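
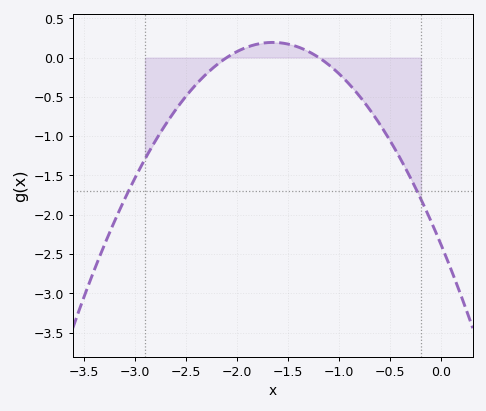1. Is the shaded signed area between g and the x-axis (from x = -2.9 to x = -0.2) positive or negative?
negative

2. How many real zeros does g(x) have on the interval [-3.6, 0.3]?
2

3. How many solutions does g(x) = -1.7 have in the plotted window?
2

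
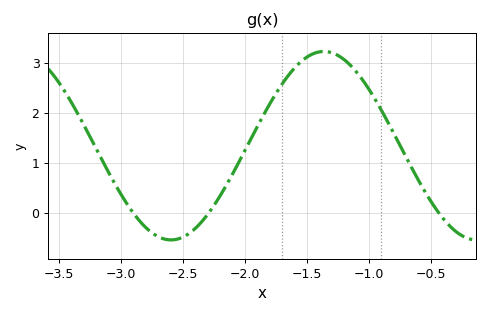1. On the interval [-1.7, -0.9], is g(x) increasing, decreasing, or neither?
neither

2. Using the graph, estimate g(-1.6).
2.88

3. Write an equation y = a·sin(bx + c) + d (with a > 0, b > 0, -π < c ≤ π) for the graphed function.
y = 1.88sin(2.55x - 1.24) + 1.34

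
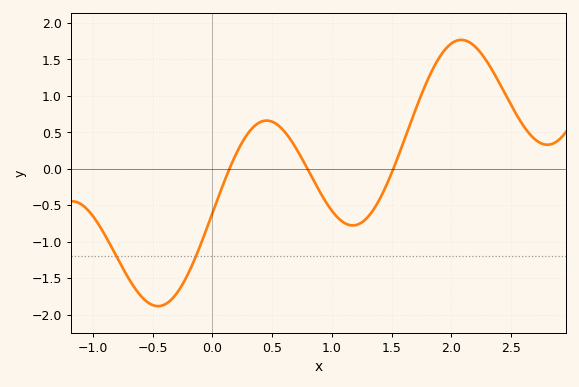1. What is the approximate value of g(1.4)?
-0.415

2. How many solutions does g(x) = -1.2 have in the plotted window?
2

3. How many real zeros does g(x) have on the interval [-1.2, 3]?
3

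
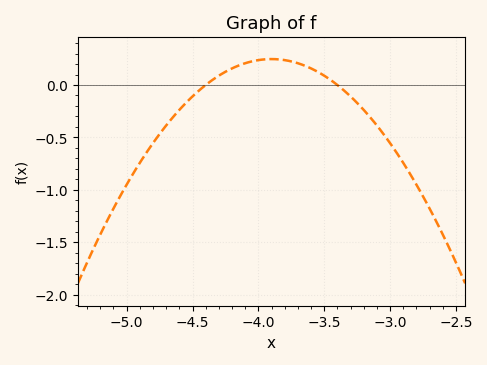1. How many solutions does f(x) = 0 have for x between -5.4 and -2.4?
2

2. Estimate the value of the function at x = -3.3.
-0.109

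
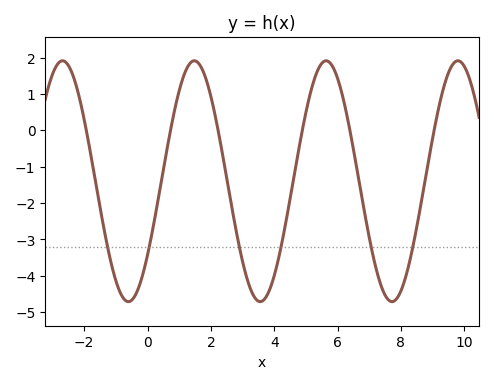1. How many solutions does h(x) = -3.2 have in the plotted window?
6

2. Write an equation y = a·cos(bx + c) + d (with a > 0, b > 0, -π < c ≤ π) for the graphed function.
y = 3.31cos(1.5x - 2.2) - 1.4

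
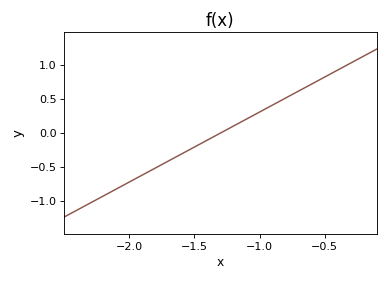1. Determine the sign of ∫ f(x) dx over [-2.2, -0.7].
negative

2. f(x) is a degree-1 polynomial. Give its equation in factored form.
y = 1.03(x + 1.3)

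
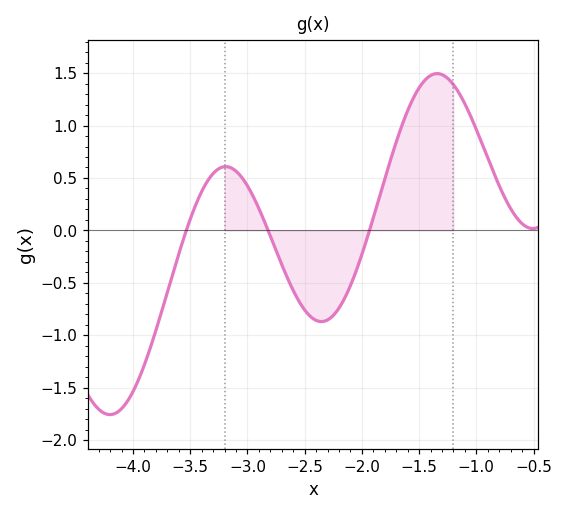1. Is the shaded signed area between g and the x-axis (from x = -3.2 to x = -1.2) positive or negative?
positive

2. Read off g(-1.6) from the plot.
1.14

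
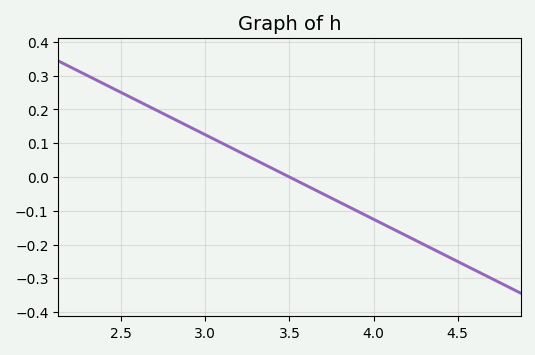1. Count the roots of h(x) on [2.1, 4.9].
1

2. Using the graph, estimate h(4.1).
-0.15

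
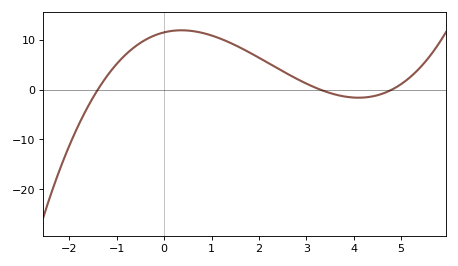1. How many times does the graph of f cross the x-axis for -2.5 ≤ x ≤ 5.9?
3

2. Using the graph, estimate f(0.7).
12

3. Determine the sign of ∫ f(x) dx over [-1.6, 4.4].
positive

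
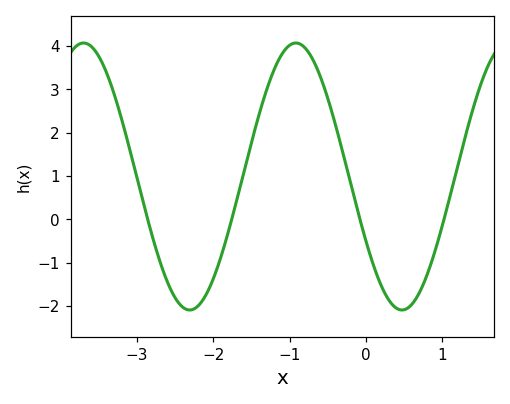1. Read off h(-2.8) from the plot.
-0.4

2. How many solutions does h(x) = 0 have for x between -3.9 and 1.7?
4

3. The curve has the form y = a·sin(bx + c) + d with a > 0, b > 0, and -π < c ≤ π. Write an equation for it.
y = 3.08sin(2.3x - 2.6) + 0.99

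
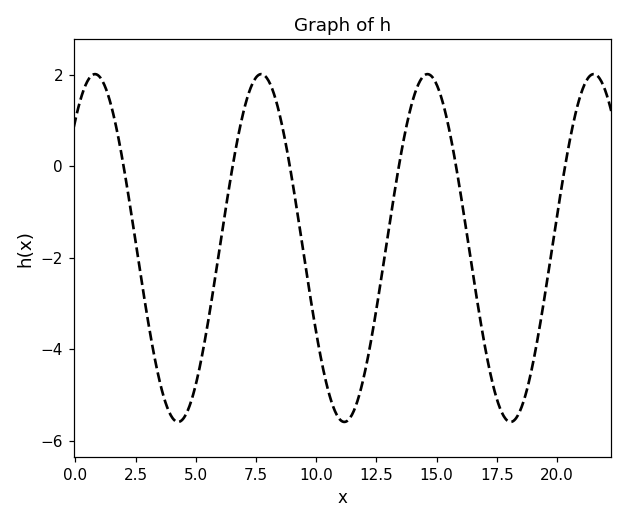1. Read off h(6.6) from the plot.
0.208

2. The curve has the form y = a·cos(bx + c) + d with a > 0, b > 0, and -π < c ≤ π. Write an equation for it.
y = 3.8cos(0.91x - 0.74) - 1.79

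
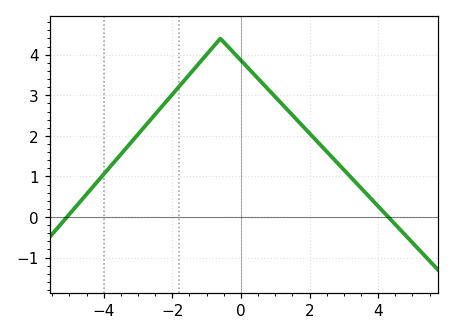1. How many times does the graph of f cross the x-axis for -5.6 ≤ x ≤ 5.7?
2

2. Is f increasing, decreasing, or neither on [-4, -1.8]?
increasing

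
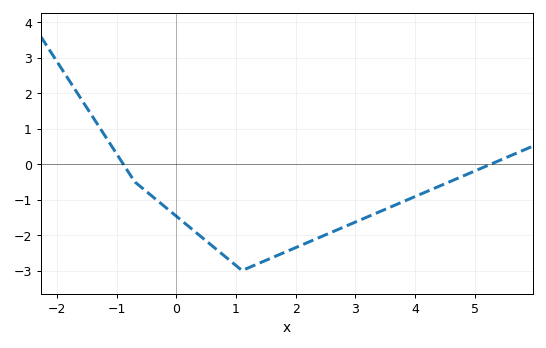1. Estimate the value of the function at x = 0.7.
-2.44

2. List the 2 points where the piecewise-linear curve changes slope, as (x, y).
(-0.7, -0.5); (1.1, -3)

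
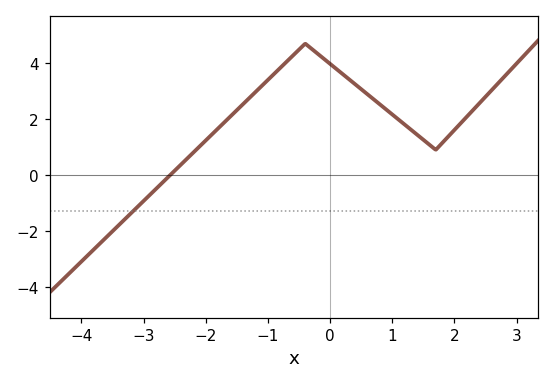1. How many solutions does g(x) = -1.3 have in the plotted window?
1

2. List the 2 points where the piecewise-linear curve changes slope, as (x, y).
(-0.4, 4.7); (1.7, 0.9)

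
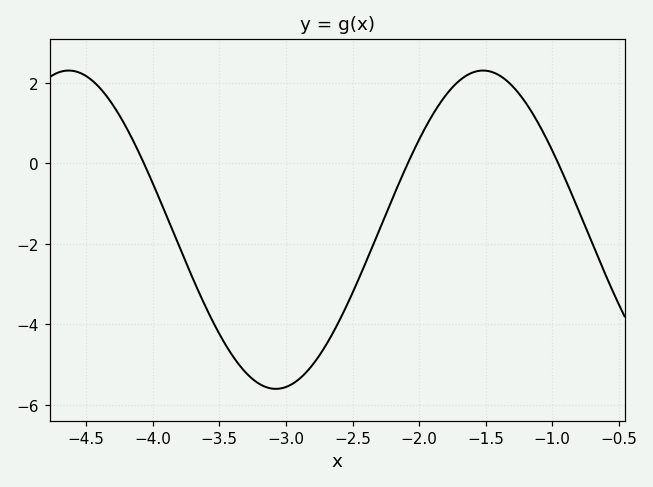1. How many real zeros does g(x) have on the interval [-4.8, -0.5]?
3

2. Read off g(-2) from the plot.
0.591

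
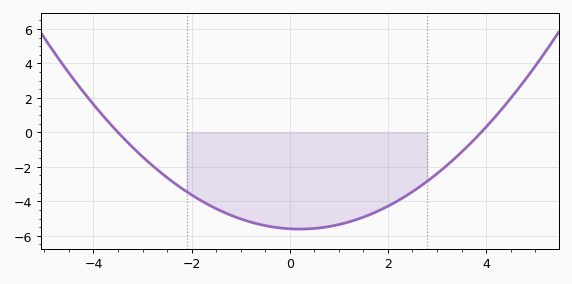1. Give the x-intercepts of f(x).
-3.6, 3.8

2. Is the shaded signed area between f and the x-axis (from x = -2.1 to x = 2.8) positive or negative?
negative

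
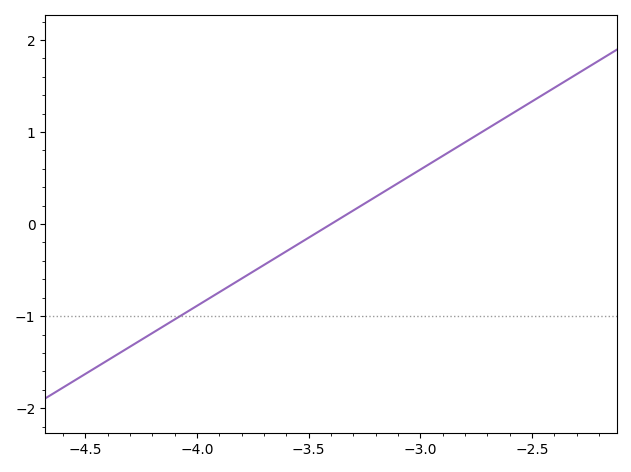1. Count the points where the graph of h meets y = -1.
1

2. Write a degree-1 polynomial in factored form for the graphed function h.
y = 1.48(x + 3.4)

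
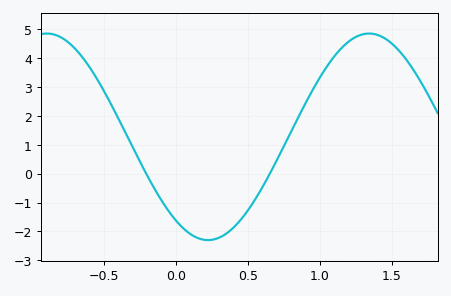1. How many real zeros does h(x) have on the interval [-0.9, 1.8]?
2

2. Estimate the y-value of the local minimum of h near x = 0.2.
-2.3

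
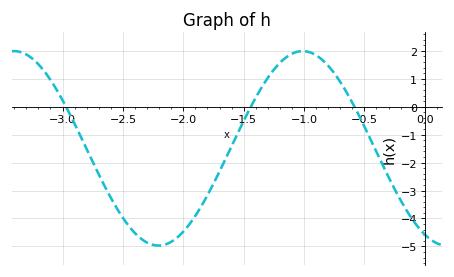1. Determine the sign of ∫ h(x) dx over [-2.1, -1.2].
negative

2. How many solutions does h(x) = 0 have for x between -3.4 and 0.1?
3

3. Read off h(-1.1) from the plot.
1.9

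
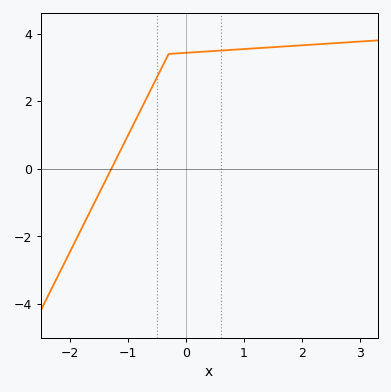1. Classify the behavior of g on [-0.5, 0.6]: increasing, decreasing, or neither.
increasing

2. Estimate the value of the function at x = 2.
3.65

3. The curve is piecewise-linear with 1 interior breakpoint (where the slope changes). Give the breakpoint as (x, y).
(-0.3, 3.4)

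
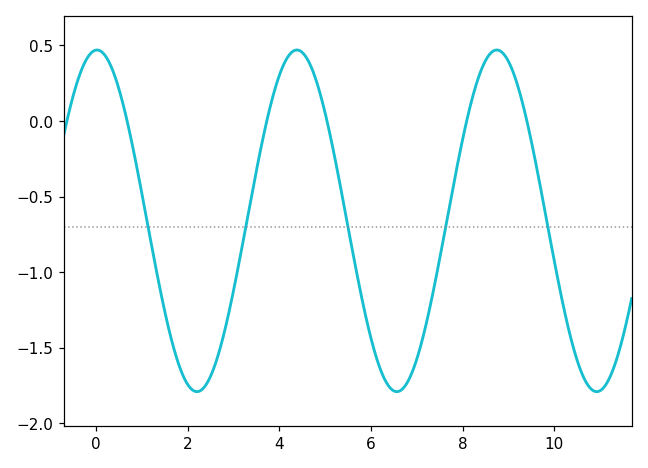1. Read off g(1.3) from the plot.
-0.962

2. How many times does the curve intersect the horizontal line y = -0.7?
5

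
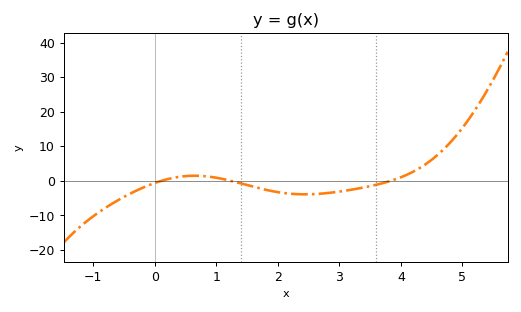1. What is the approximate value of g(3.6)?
-1.18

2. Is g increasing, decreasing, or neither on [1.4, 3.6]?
neither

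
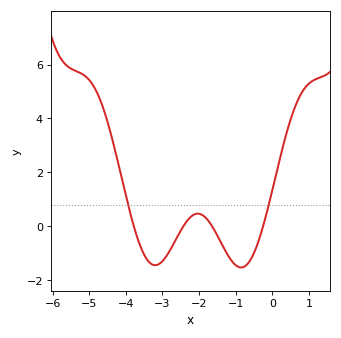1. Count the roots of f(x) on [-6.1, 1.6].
4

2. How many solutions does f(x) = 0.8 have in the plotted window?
2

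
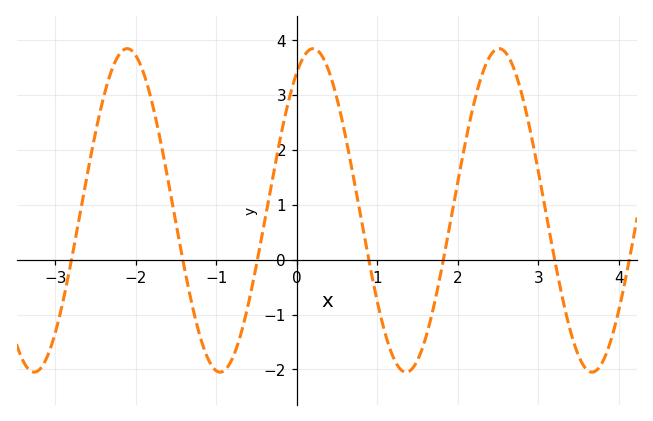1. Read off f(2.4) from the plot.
3.71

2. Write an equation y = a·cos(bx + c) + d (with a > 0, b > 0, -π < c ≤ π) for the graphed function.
y = 2.95cos(2.72x - 0.55) + 0.9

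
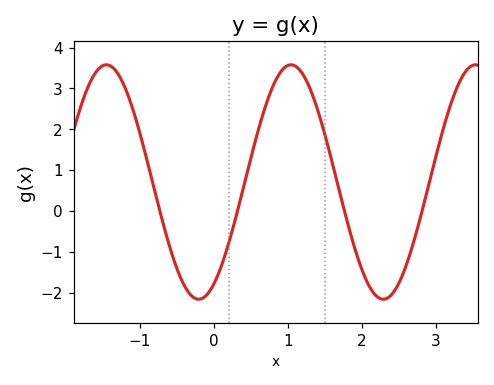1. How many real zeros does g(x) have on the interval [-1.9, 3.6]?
4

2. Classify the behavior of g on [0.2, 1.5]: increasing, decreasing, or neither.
neither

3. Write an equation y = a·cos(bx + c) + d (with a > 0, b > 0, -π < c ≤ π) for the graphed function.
y = 2.87cos(2.5x - 2.6) + 0.71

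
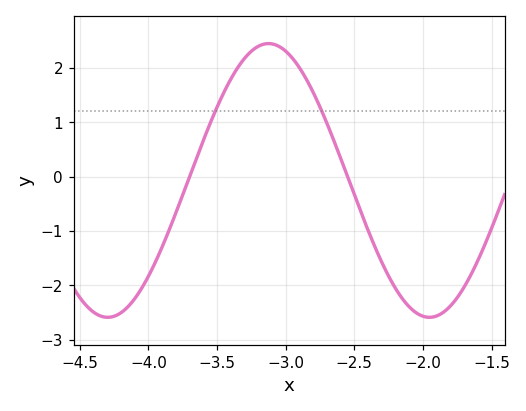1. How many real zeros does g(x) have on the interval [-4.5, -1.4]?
2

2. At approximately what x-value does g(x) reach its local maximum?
-3.15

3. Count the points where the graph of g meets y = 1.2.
2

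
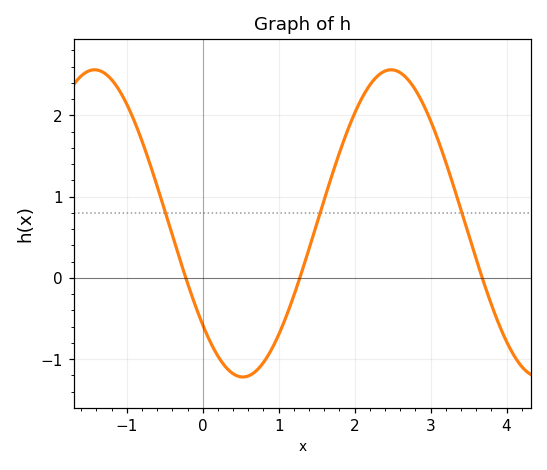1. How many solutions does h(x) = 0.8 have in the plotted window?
3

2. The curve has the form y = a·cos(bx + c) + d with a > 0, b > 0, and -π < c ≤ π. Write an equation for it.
y = 1.89cos(1.61x + 2.29) + 0.67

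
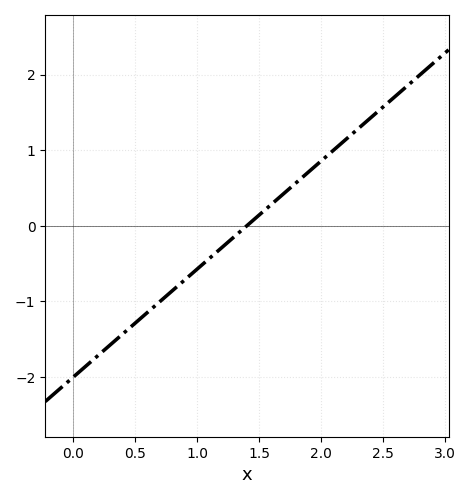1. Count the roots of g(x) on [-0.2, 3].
1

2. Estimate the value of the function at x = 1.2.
-0.286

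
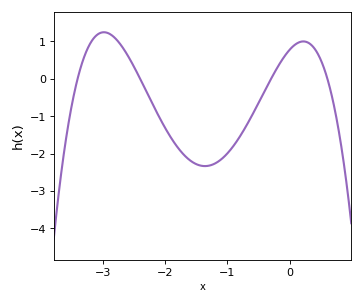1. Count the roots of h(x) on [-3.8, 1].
4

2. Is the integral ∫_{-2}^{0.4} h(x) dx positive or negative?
negative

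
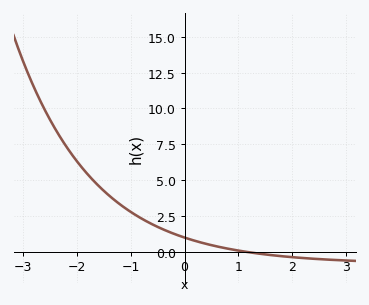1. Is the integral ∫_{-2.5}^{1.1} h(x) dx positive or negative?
positive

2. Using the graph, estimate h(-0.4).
1.57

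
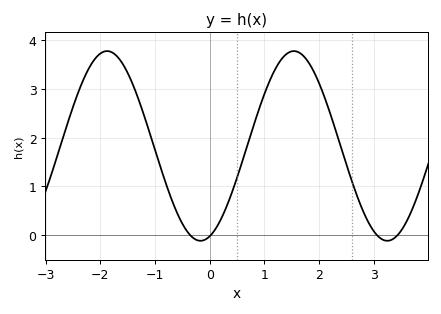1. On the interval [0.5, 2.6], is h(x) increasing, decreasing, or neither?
neither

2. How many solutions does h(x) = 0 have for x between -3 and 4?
4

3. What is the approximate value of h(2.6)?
1.1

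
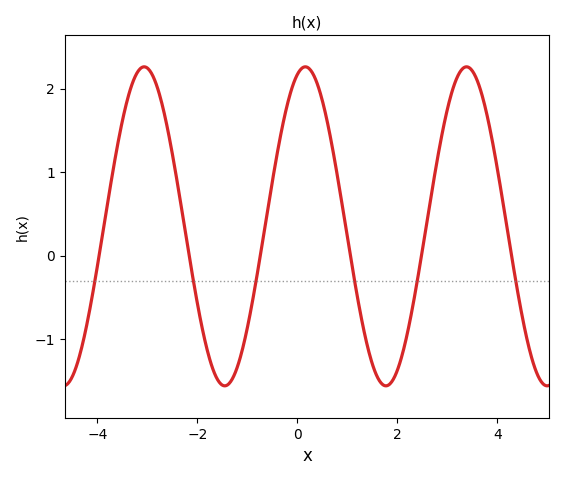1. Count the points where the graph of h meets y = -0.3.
6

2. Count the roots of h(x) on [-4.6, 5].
6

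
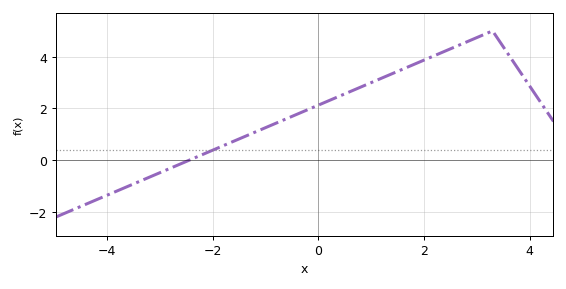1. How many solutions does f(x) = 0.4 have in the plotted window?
1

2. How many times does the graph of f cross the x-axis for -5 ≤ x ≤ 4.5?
1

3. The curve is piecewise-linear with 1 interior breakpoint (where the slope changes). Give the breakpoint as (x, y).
(3.3, 5)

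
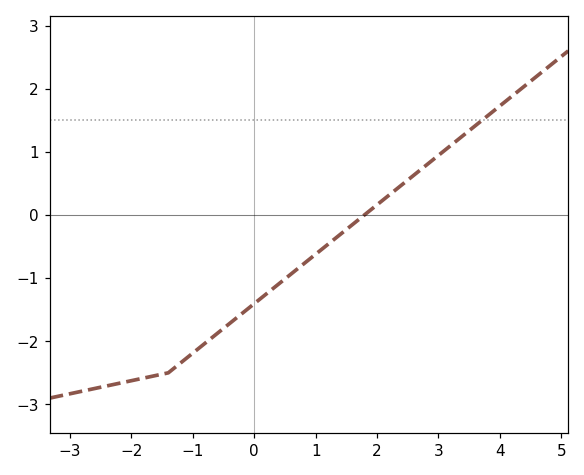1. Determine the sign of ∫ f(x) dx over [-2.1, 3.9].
negative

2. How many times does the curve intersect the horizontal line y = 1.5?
1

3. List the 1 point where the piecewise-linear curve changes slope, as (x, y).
(-1.4, -2.5)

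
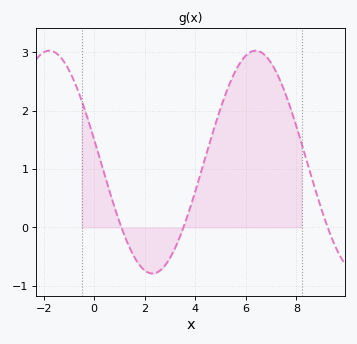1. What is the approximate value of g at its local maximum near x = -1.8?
3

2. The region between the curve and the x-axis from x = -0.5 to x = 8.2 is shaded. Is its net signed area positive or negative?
positive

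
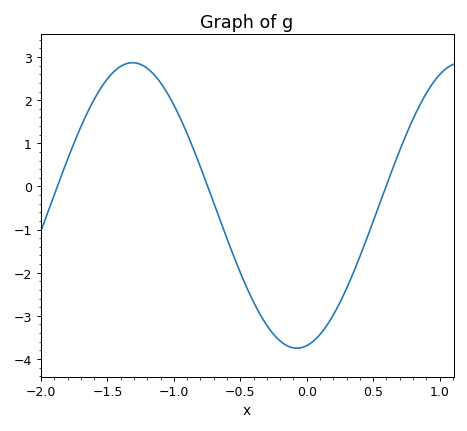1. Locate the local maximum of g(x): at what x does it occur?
-1.3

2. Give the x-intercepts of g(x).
-1.9, -0.75, 0.6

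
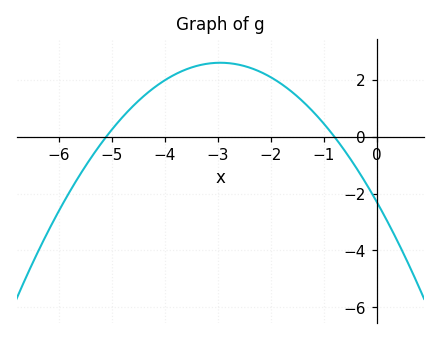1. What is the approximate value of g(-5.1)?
0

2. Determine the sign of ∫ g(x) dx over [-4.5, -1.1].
positive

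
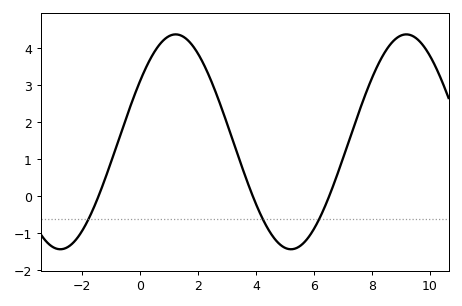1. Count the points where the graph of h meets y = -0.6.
3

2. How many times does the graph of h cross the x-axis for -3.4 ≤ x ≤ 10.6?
3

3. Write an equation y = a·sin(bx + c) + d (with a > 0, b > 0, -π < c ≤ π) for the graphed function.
y = 2.9sin(0.79x + 0.6) + 1.47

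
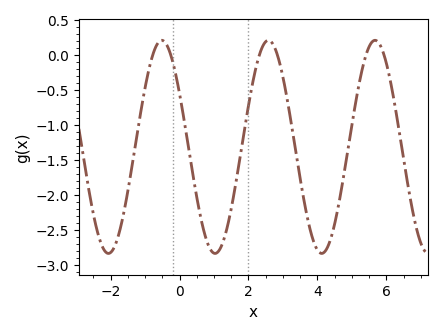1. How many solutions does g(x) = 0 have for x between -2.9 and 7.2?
6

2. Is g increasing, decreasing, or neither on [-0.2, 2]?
neither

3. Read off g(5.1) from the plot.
-0.7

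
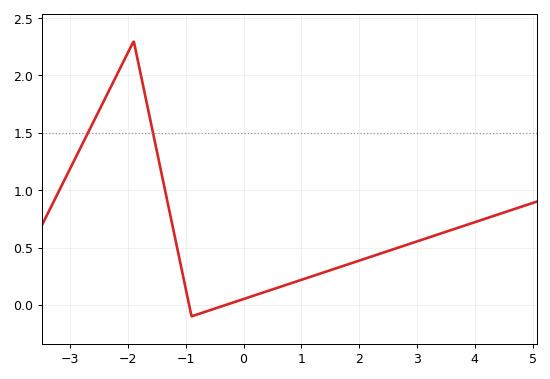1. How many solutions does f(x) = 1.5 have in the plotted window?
2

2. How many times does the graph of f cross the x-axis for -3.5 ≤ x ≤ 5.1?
2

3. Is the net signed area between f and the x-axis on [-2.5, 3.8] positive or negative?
positive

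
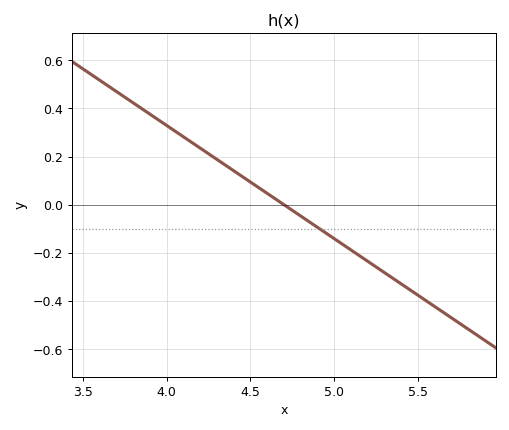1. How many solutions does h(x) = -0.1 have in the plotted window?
1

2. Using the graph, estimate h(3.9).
0.376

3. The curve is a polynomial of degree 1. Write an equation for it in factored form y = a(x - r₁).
y = -0.47(x - 4.7)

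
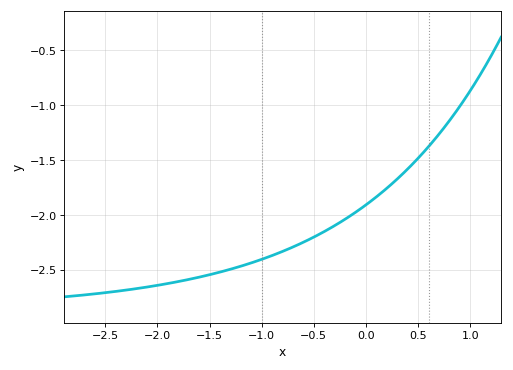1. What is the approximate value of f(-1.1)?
-2.45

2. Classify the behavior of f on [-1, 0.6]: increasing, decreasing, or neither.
increasing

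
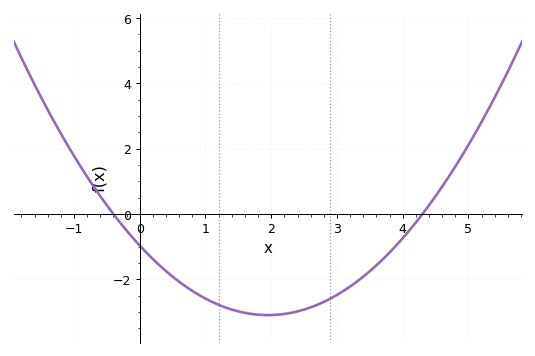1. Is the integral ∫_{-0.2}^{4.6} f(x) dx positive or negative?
negative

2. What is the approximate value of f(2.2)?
-3.06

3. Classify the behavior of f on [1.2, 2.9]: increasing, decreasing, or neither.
neither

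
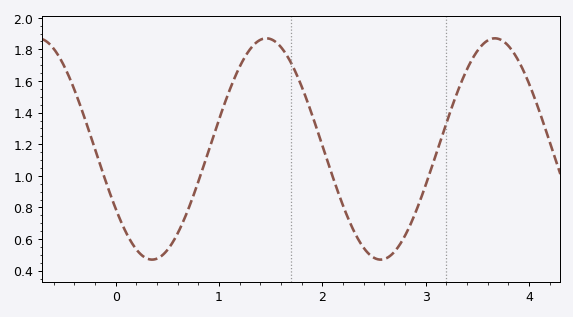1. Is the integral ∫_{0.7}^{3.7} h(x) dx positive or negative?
positive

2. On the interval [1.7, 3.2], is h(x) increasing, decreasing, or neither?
neither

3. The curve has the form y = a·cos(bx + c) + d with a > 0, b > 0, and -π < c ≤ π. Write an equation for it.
y = 0.7cos(2.8x + 2.1) + 1.17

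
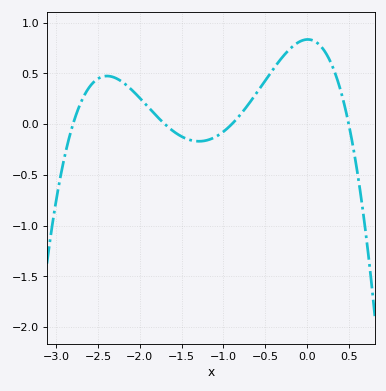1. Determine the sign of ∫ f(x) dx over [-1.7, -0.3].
positive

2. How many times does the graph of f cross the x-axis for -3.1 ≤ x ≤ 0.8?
4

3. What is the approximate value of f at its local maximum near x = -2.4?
0.475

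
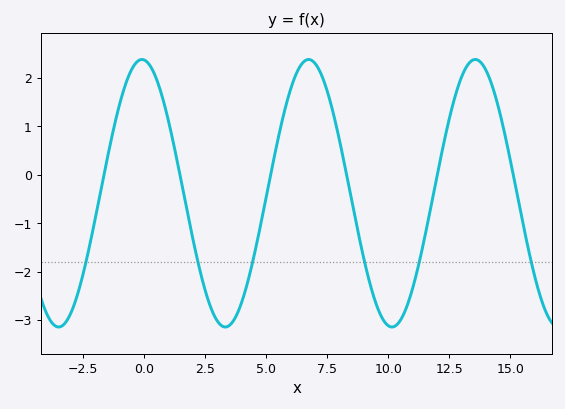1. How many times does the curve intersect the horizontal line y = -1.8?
6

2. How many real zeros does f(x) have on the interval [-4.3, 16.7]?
6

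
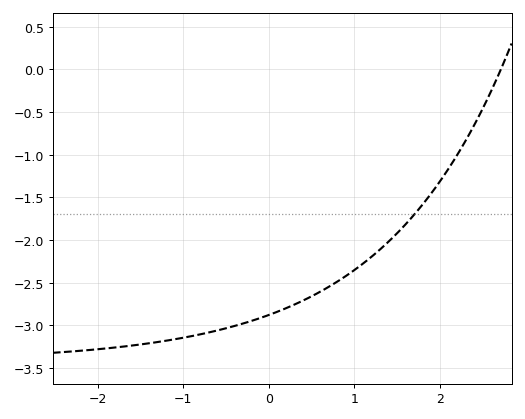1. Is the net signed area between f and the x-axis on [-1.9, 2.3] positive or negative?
negative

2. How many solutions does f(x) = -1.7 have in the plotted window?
1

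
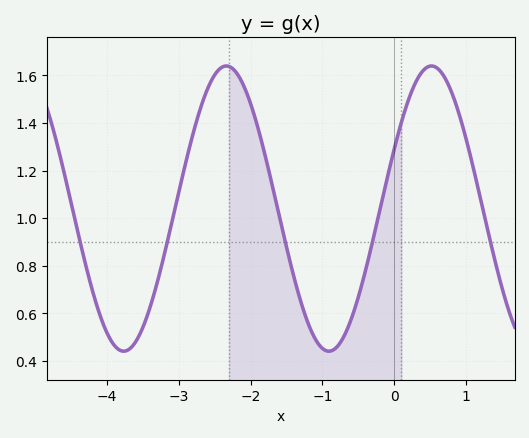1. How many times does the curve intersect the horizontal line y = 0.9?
5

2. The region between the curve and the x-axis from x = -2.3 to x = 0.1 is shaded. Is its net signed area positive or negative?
positive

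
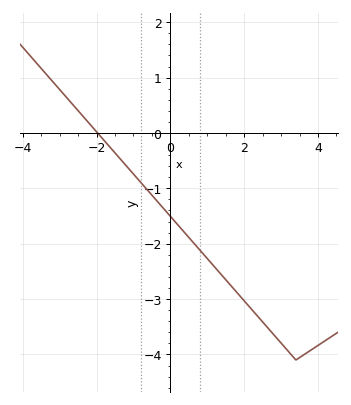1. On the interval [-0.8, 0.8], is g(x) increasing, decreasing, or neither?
decreasing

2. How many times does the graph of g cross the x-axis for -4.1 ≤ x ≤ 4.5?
1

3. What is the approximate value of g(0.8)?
-2.12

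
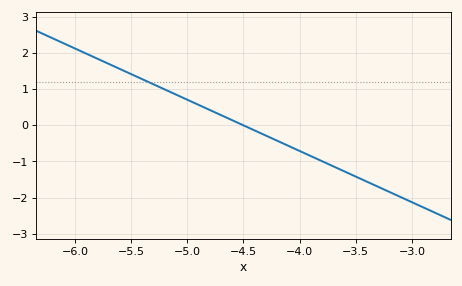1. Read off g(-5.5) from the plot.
1.42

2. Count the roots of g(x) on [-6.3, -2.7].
1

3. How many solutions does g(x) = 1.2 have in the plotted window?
1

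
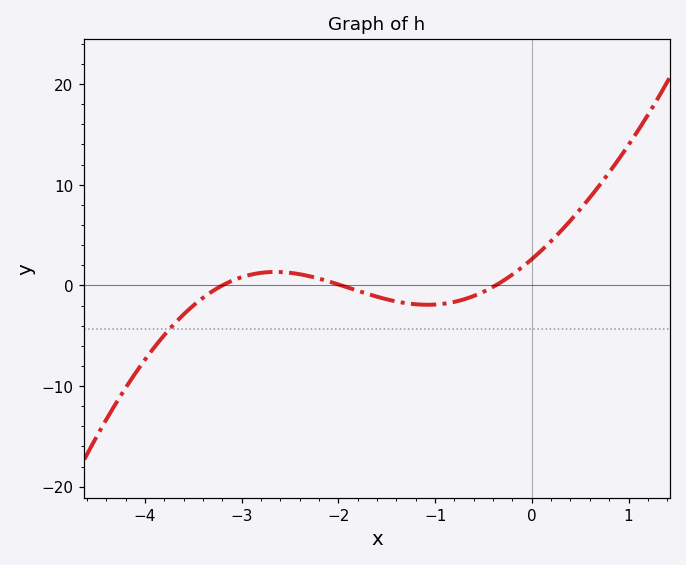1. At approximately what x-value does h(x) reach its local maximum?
-2.7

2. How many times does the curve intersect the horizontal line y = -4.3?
1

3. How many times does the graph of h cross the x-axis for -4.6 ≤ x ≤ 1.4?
3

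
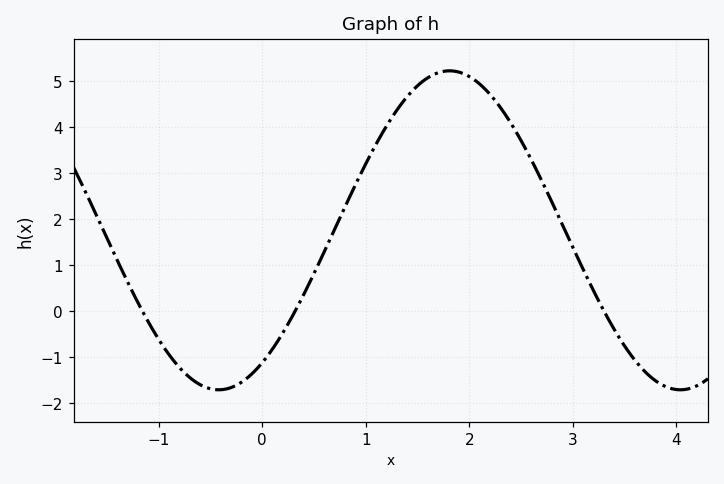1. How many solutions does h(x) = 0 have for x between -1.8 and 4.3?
3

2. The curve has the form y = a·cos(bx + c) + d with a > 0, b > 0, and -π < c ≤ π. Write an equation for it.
y = 3.47cos(1.4x - 2.6) + 1.76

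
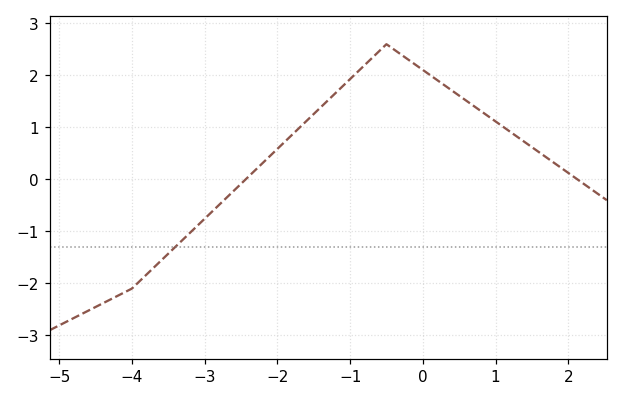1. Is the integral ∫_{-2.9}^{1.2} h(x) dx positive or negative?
positive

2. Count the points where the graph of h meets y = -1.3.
1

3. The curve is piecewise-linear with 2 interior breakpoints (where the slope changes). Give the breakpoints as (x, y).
(-4, -2.1); (-0.5, 2.6)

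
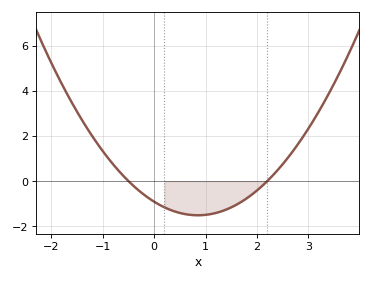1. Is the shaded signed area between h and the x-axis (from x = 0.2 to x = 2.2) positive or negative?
negative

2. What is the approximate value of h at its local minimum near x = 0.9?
-1.6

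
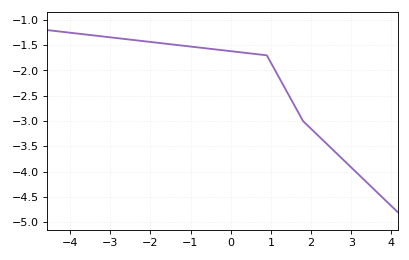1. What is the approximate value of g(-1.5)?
-1.48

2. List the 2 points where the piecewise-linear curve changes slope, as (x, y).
(0.9, -1.7); (1.8, -3)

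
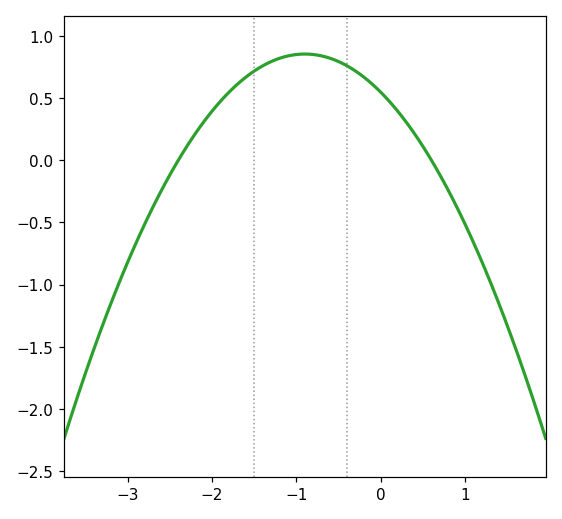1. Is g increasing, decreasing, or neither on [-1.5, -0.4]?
neither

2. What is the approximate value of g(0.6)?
0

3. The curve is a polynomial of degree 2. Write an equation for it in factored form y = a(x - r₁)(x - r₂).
y = -0.38(x + 2.4)(x - 0.6)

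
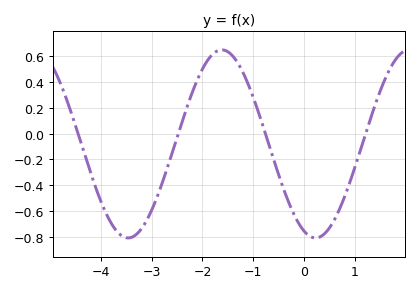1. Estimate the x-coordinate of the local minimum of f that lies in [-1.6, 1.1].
0.231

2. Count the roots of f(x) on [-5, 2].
4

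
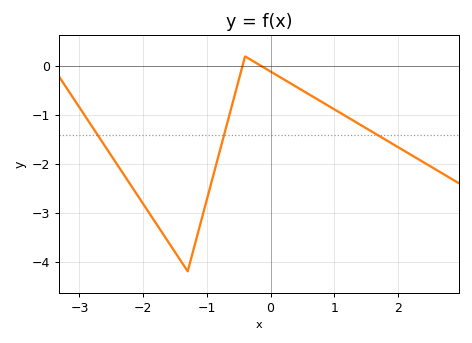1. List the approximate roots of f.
-0.441, -0.141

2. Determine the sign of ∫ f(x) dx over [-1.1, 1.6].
negative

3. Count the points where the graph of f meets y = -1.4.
3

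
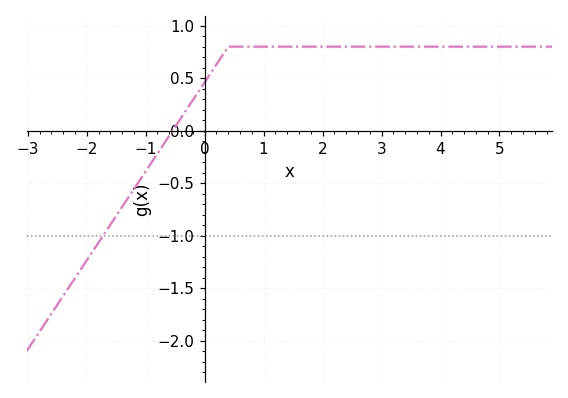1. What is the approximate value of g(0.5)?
0.8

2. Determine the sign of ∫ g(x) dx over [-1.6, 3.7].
positive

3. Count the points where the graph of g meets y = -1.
1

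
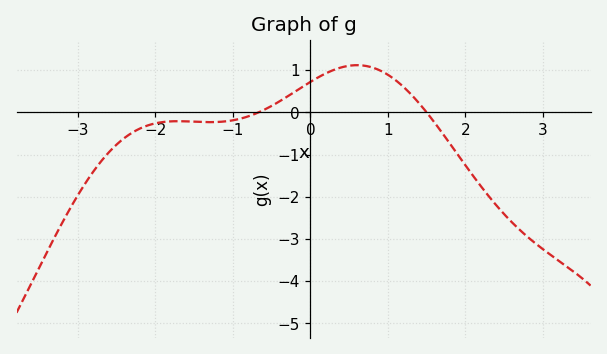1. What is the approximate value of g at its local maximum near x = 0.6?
1.1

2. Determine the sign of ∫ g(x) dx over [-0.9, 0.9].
positive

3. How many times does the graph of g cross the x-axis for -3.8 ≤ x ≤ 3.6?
2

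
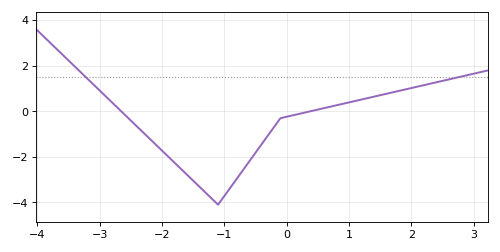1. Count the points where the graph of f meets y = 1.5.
2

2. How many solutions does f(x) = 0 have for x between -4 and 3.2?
2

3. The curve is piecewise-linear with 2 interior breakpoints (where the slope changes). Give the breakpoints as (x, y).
(-1.1, -4.1); (-0.1, -0.3)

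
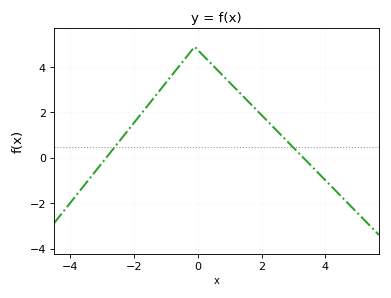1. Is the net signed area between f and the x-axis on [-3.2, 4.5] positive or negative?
positive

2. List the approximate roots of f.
-2.87, 3.31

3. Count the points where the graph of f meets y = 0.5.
2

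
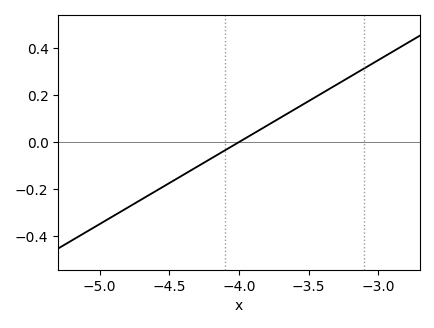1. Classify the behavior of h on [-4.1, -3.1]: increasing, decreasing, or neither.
increasing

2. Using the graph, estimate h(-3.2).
0.28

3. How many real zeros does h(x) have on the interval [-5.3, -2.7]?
1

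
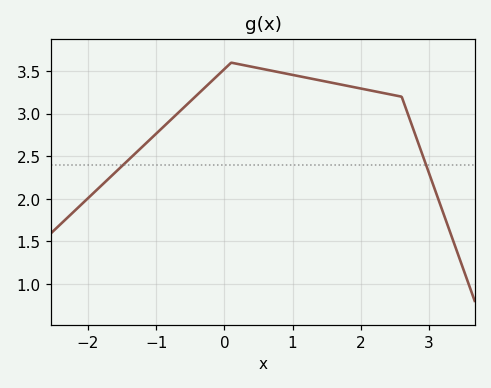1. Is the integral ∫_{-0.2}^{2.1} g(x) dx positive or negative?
positive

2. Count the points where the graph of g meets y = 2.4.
2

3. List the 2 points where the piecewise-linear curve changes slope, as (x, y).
(0.1, 3.6); (2.6, 3.2)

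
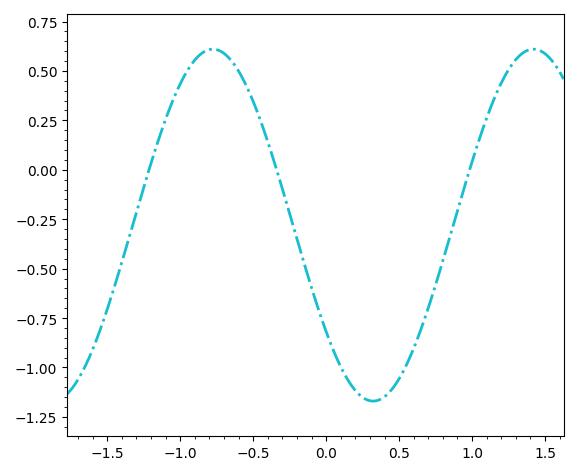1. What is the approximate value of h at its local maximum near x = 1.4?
0.61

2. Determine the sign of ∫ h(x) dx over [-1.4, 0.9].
negative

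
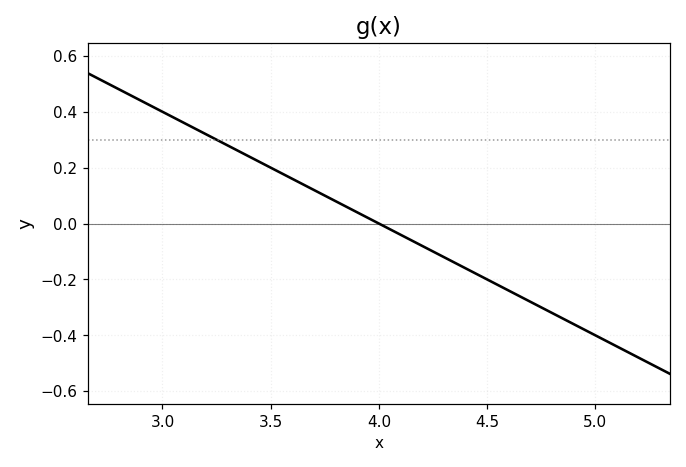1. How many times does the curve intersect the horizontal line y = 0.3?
1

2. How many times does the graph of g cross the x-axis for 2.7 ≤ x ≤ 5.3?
1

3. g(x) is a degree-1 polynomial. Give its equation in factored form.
y = -0.4(x - 4)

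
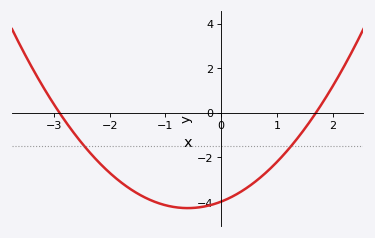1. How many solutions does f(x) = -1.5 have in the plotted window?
2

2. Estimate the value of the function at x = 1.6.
-0.4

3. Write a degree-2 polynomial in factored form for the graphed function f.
y = 0.81(x + 2.9)(x - 1.7)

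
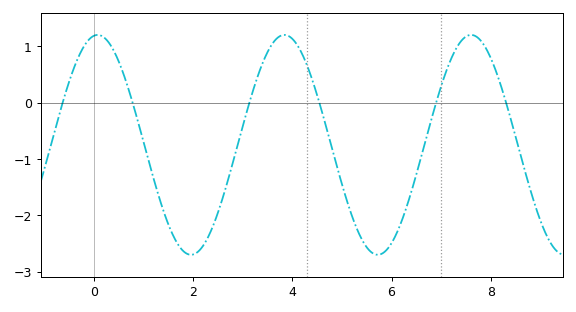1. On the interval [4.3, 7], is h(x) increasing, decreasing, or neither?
neither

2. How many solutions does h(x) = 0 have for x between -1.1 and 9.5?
6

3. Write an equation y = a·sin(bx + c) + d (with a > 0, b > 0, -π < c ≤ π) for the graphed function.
y = 1.95sin(1.7x + 1.4) - 0.75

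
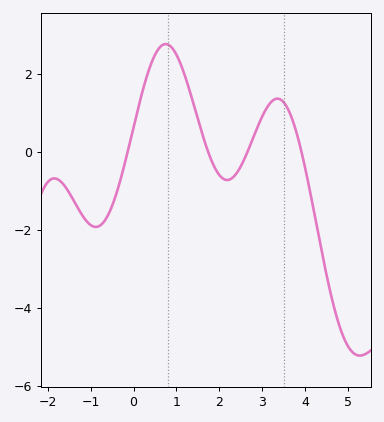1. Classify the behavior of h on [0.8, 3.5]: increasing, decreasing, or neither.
neither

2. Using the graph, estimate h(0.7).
2.75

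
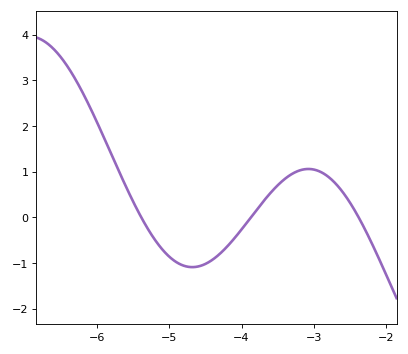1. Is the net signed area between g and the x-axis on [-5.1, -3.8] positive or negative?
negative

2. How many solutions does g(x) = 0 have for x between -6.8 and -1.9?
3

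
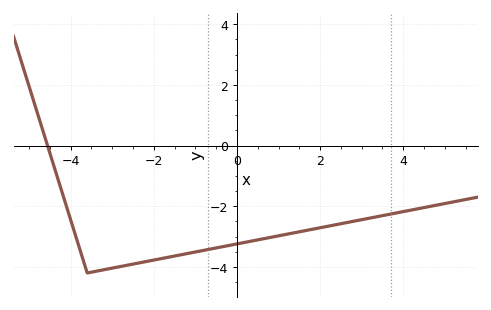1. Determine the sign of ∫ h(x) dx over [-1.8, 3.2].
negative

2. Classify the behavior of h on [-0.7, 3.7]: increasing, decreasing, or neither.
increasing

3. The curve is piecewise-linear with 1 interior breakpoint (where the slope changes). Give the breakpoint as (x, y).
(-3.6, -4.2)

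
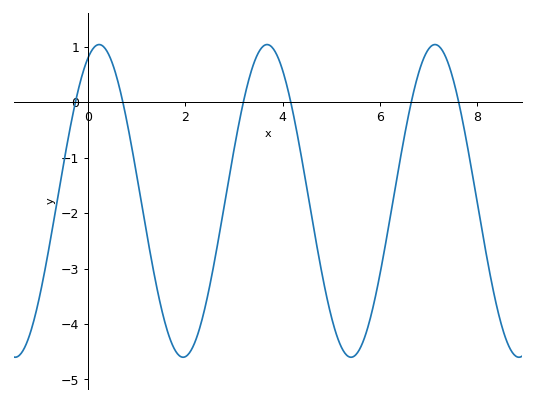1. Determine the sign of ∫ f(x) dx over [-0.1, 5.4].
negative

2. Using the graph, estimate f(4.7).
-2.6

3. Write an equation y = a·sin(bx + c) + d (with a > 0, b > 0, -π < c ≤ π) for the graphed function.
y = 2.82sin(1.8x + 1.2) - 1.78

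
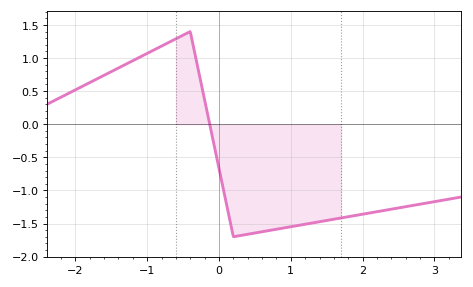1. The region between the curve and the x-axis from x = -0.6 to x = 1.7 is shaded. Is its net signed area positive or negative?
negative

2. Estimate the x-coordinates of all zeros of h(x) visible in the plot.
-0.1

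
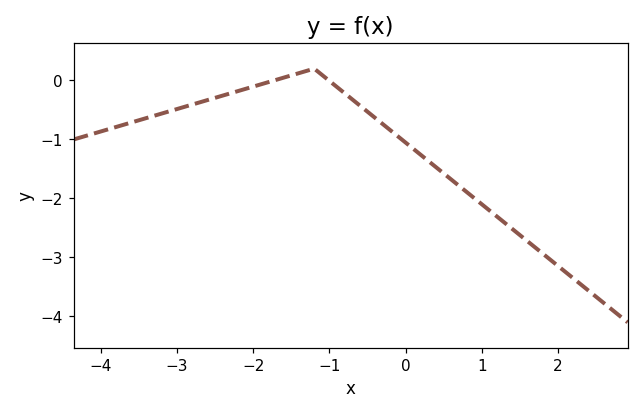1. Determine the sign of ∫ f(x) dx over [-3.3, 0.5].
negative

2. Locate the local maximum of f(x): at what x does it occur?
-1.2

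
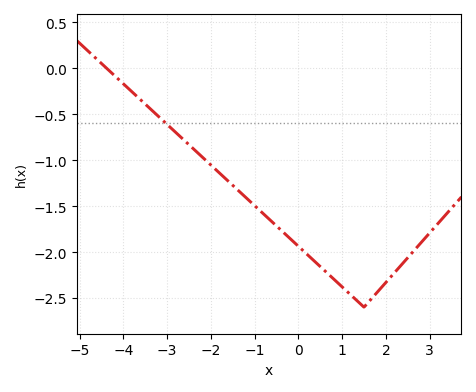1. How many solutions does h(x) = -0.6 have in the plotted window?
1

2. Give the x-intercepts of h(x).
-4.4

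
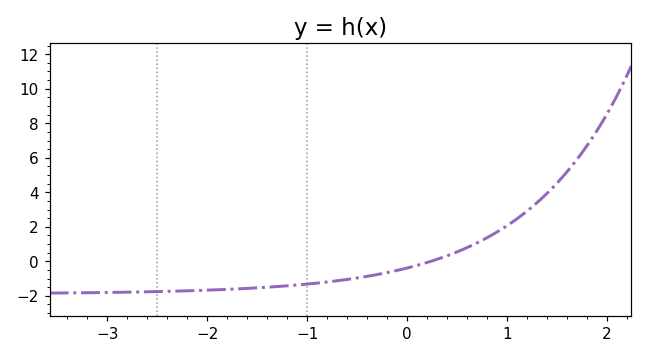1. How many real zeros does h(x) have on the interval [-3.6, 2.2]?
1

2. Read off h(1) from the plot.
2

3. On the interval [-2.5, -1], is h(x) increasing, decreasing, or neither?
increasing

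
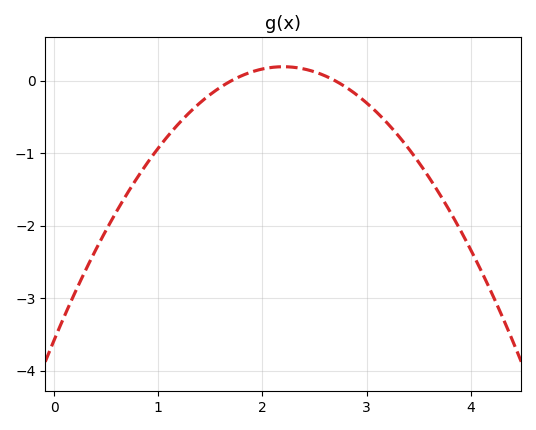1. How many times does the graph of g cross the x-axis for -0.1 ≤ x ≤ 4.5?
2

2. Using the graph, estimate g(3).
-0.3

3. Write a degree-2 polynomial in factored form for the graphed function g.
y = -0.78(x - 1.7)(x - 2.7)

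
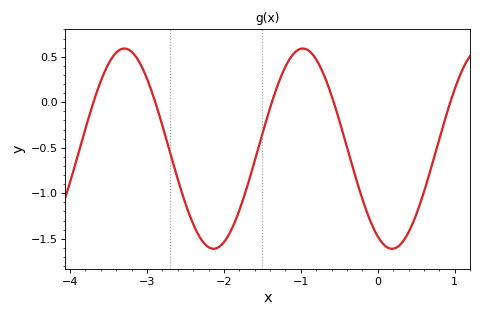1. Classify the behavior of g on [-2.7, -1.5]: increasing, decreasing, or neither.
neither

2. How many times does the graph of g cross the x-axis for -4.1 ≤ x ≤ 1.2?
5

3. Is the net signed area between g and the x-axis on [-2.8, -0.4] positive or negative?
negative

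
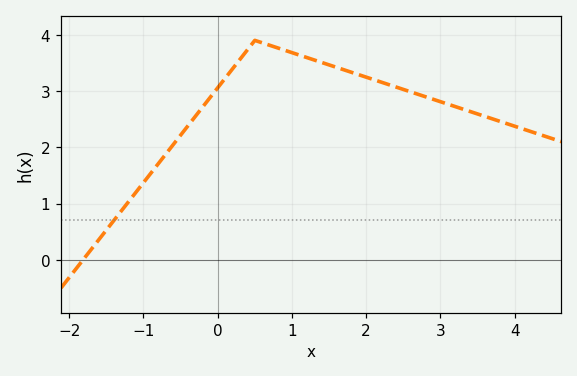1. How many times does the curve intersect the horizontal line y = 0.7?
1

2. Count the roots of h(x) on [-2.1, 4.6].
1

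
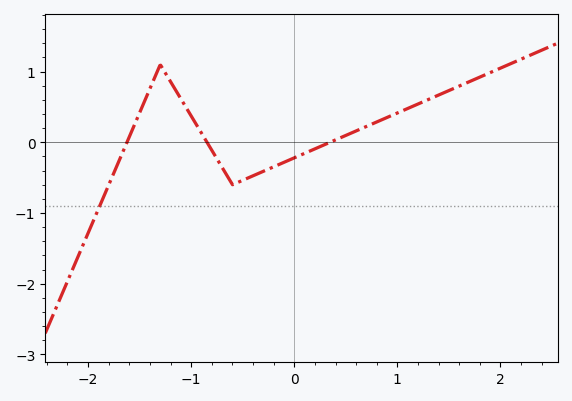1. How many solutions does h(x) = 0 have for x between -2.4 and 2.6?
3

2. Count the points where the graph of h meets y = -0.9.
1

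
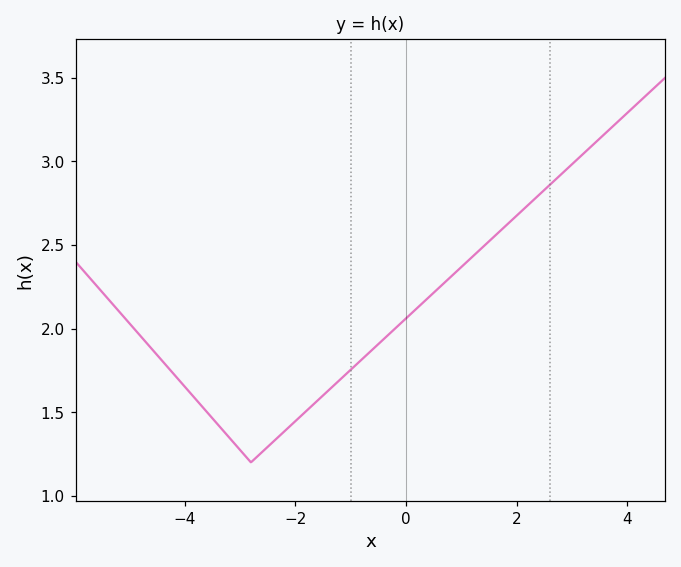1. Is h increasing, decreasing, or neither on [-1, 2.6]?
increasing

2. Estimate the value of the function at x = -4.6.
1.9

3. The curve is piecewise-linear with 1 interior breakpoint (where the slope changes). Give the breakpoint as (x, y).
(-2.8, 1.2)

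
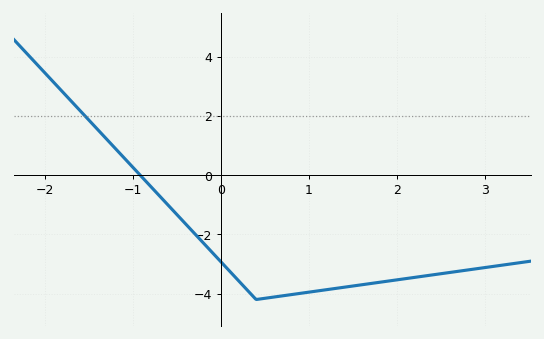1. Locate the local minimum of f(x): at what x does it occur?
0.4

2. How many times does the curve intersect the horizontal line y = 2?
1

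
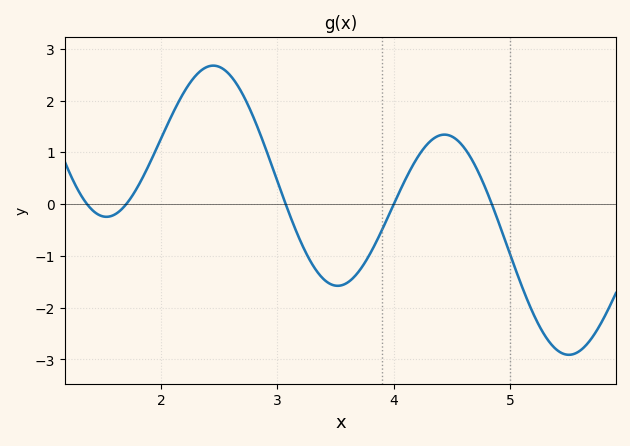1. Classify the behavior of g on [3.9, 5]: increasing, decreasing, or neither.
neither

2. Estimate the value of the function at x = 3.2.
-0.727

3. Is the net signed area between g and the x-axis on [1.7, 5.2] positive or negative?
positive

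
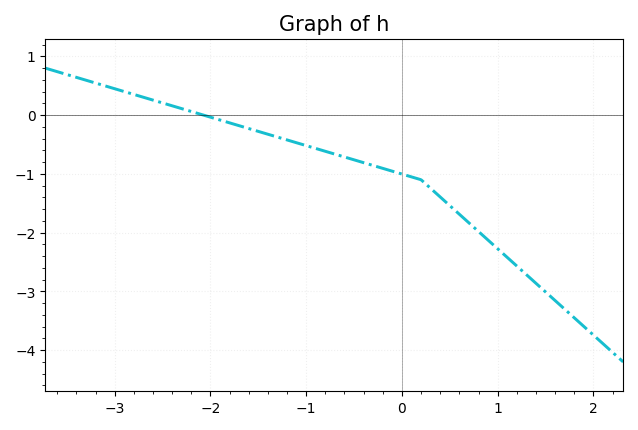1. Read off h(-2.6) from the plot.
0.255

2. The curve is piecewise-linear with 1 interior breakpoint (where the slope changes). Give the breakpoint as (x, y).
(0.2, -1.1)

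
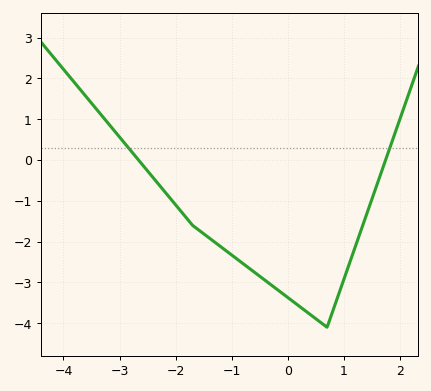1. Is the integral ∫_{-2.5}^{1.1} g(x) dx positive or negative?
negative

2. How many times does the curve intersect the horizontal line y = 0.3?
2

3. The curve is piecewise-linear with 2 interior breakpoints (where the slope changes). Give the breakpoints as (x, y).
(-1.7, -1.6); (0.7, -4.1)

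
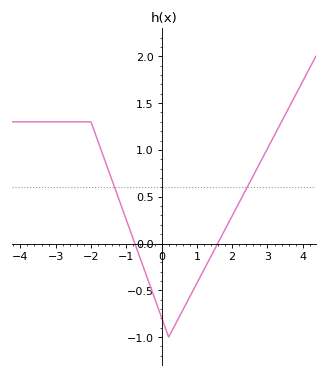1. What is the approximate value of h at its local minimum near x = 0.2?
-1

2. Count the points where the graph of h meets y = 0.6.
2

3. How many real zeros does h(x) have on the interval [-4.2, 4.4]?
2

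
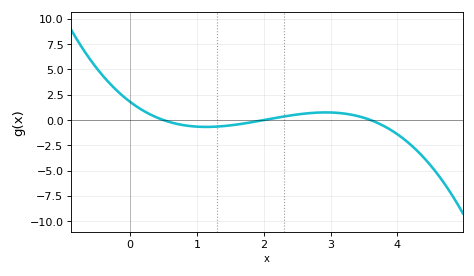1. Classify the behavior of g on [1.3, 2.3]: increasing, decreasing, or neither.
increasing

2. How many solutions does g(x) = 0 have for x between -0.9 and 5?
3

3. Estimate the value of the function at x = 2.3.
0.5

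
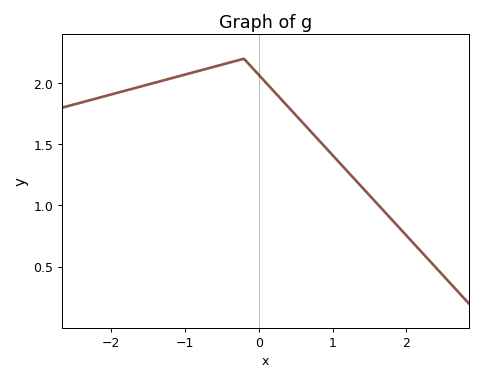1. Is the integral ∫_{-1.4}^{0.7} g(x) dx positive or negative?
positive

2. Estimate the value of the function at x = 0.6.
1.67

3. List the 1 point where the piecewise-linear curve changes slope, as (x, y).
(-0.2, 2.2)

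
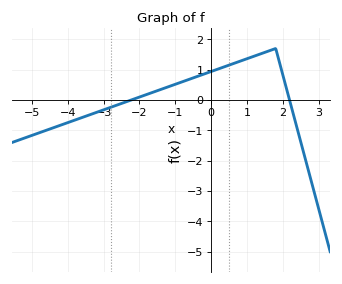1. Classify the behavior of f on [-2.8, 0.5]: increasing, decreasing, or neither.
increasing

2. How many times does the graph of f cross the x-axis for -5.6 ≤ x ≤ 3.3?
2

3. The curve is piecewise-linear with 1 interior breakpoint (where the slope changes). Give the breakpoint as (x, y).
(1.8, 1.7)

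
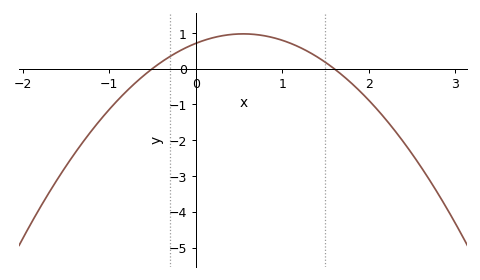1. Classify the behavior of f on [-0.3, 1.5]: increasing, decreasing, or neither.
neither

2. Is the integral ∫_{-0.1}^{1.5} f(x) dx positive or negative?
positive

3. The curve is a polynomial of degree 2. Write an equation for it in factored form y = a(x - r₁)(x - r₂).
y = -0.88(x + 0.5)(x - 1.6)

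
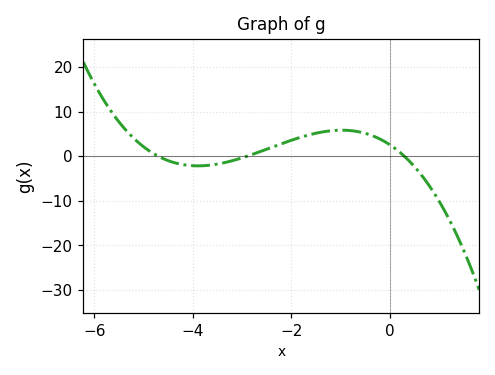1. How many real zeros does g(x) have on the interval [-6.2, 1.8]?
3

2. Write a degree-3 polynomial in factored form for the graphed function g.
y = -0.64(x + 4.7)(x + 2.9)(x - 0.3)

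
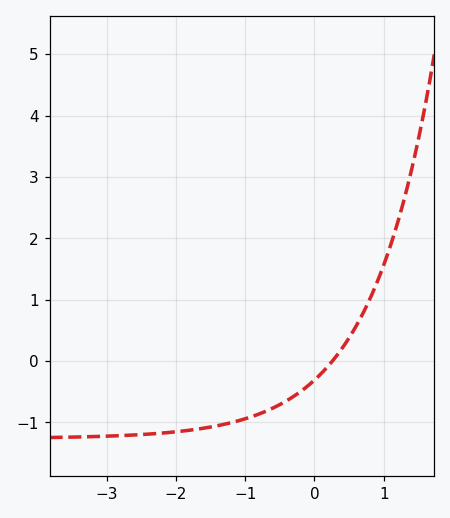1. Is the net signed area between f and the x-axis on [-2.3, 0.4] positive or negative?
negative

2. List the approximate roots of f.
0.3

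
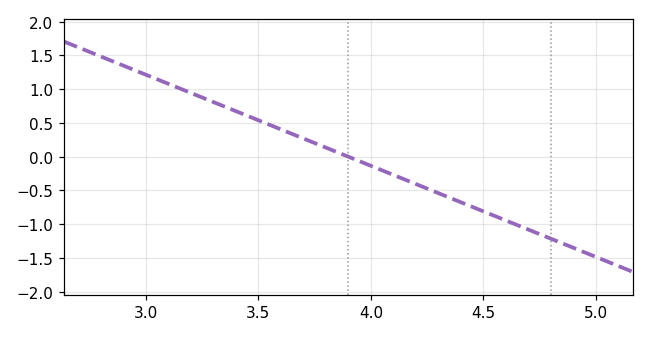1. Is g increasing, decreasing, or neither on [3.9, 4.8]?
decreasing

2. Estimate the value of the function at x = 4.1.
-0.25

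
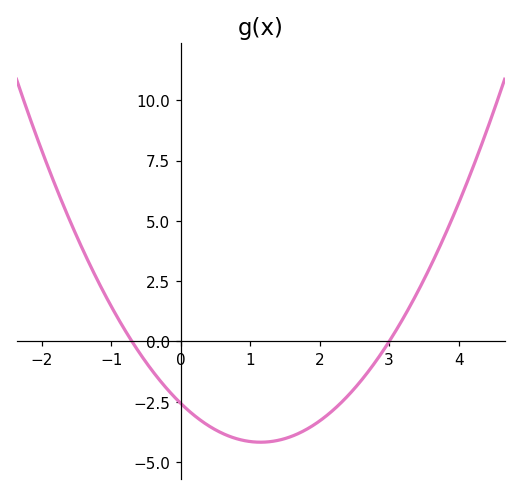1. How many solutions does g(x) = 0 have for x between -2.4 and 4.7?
2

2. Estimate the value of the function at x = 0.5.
-3.6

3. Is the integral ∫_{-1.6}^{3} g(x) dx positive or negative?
negative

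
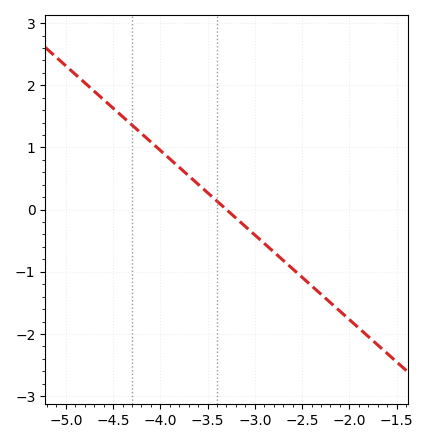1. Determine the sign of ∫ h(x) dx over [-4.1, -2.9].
positive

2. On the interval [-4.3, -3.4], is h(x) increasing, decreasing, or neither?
decreasing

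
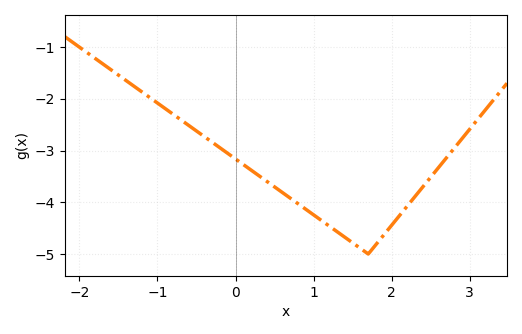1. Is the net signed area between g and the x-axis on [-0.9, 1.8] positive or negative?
negative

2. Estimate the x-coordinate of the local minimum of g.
1.7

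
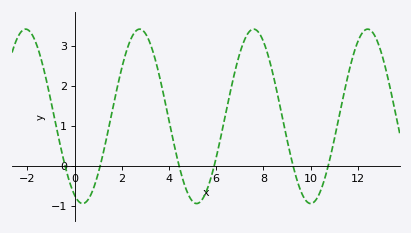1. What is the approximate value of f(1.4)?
0.8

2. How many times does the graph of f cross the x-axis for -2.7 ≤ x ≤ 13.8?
6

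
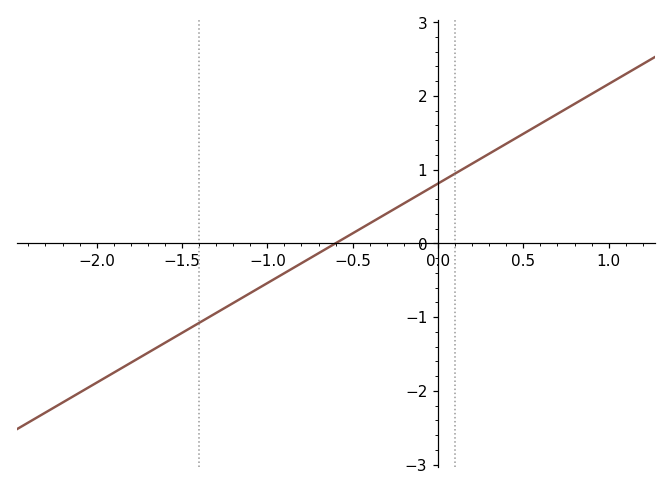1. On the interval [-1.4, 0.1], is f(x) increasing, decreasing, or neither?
increasing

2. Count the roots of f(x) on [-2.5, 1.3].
1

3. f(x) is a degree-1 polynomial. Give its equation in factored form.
y = 1.35(x + 0.6)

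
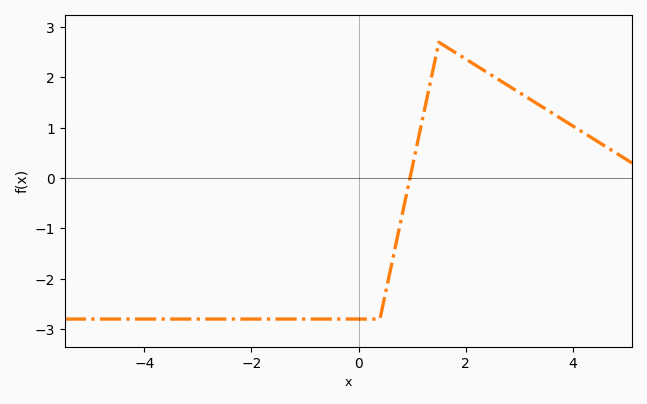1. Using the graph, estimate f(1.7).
2.57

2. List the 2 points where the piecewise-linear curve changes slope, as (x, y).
(0.4, -2.8); (1.5, 2.7)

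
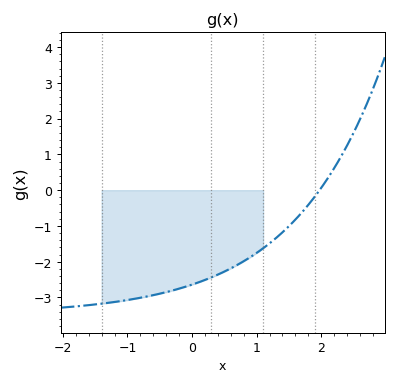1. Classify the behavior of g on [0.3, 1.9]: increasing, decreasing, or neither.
increasing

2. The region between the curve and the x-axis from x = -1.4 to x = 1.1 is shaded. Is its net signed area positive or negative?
negative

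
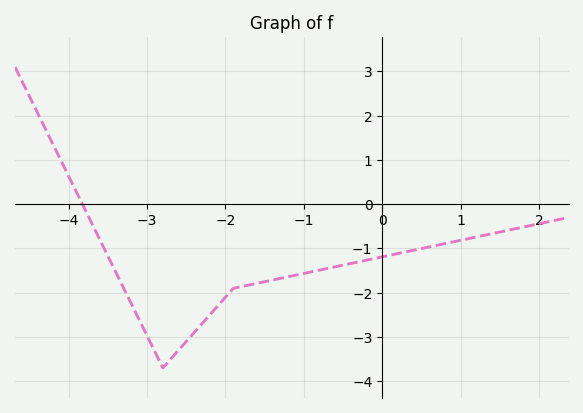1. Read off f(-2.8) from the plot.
-3.7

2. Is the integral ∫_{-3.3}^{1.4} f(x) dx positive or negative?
negative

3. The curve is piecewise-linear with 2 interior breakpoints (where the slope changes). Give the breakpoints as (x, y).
(-2.8, -3.7); (-1.9, -1.9)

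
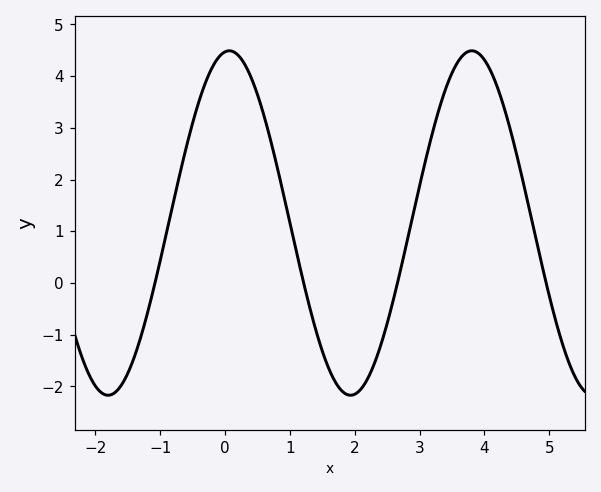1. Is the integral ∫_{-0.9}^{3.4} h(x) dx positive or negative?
positive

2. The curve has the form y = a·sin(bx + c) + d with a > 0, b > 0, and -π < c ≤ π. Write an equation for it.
y = 3.33sin(1.7x + 1.5) + 1.16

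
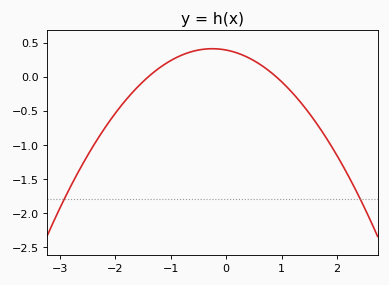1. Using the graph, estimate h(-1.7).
-0.242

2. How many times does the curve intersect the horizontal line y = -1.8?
2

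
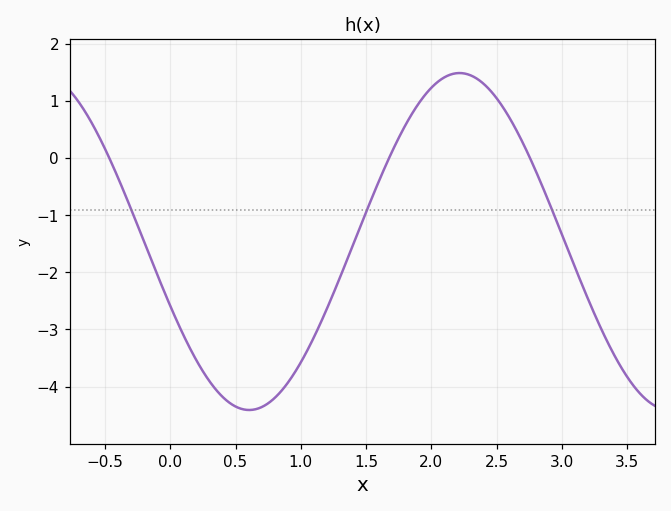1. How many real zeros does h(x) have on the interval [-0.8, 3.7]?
3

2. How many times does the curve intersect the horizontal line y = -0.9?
3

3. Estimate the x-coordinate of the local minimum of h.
0.606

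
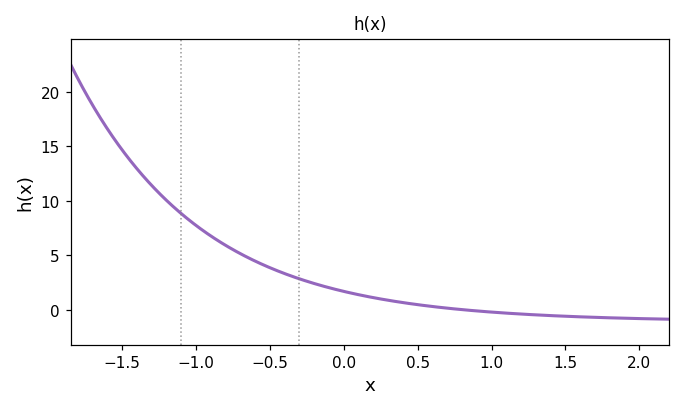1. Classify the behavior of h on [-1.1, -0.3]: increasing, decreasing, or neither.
decreasing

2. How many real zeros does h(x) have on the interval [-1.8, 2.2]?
1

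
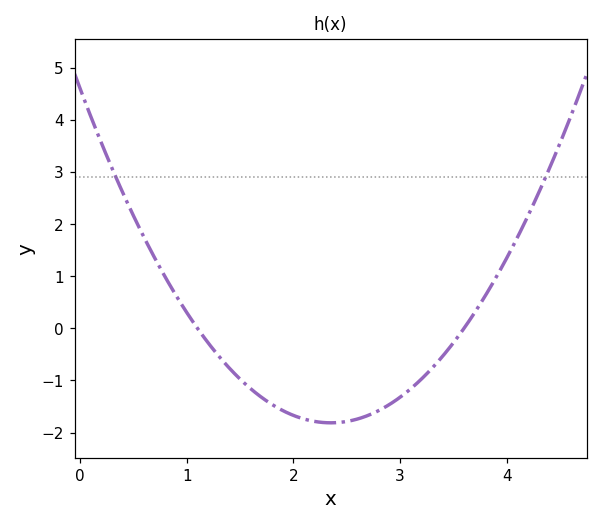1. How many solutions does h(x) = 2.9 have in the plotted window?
2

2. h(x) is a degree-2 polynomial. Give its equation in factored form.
y = 1.16(x - 1.1)(x - 3.6)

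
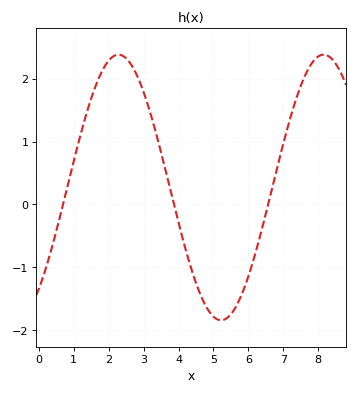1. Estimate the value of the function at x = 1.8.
2.11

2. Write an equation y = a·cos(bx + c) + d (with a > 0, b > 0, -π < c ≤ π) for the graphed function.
y = 2.11cos(1.07x - 2.44) + 0.27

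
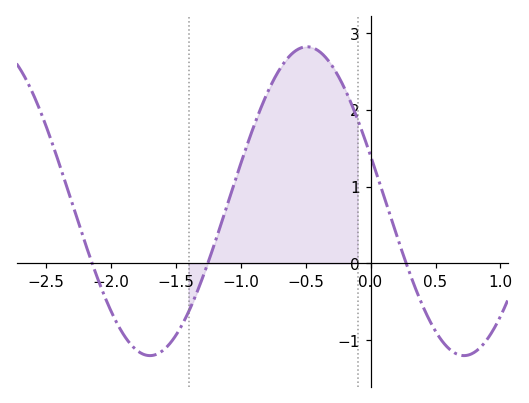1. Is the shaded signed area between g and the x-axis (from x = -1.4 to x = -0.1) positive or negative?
positive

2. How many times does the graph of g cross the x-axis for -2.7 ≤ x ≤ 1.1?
3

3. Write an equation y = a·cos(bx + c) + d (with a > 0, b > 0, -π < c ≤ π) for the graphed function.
y = 2.01cos(2.6x + 1.3) + 0.81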